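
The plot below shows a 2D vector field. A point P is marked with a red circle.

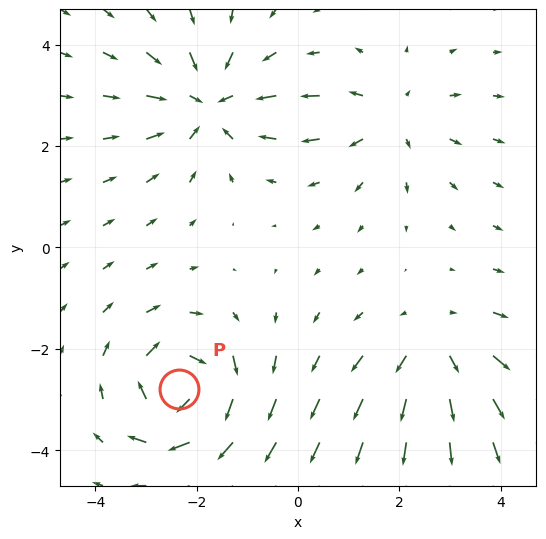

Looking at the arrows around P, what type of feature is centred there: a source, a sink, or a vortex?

vortex

At P (-2.3, -2.8) the arrows circulate clockwise. Divergence ≈0, curl about -5 — near-zero divergence with nonzero curl is a vortex.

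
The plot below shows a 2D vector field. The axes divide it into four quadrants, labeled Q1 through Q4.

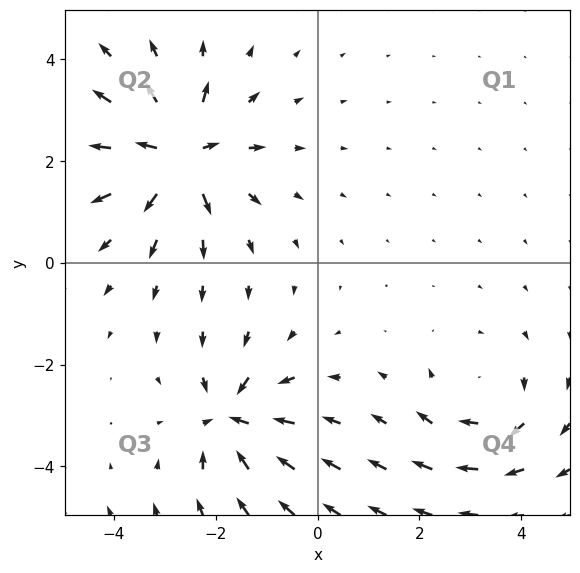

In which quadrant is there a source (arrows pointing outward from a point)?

Q2

The source sits at approximately (-2.7, 2.1), which lies in quadrant Q2. The divergence there is about +7, positive as expected for a source.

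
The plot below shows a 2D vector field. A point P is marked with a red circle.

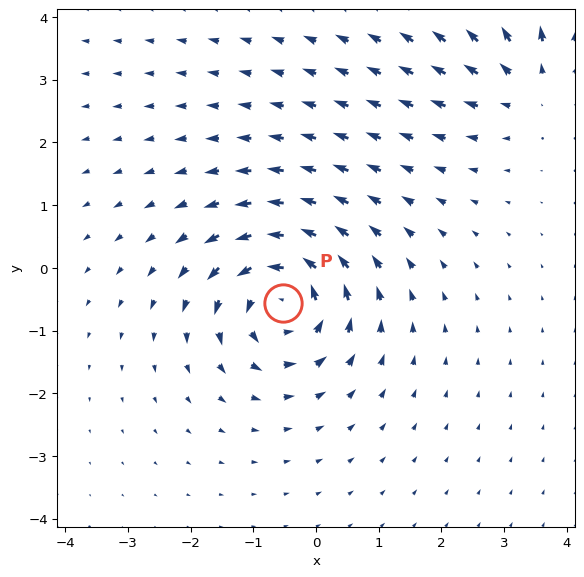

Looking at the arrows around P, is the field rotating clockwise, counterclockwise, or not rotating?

counterclockwise

Near P at (-0.5, -0.6) the arrows circulate counterclockwise. The curl (z-component) there is about +5; positive curl means counterclockwise rotation.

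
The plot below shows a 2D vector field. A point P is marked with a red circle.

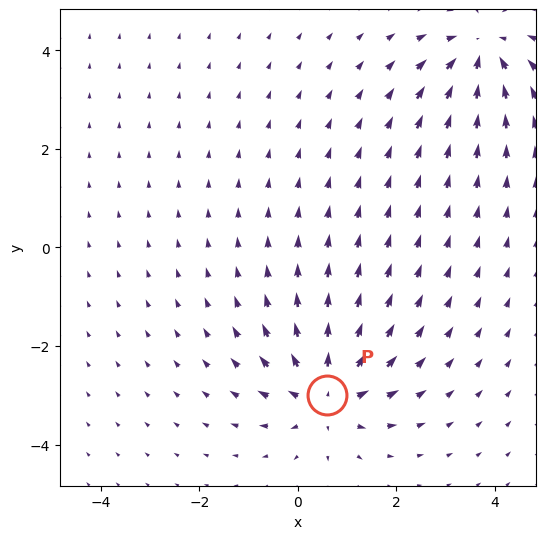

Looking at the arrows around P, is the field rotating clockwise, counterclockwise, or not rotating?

Near P at (0.6, -3.0) the arrows show no circulation. The curl there is ≈0.

not rotating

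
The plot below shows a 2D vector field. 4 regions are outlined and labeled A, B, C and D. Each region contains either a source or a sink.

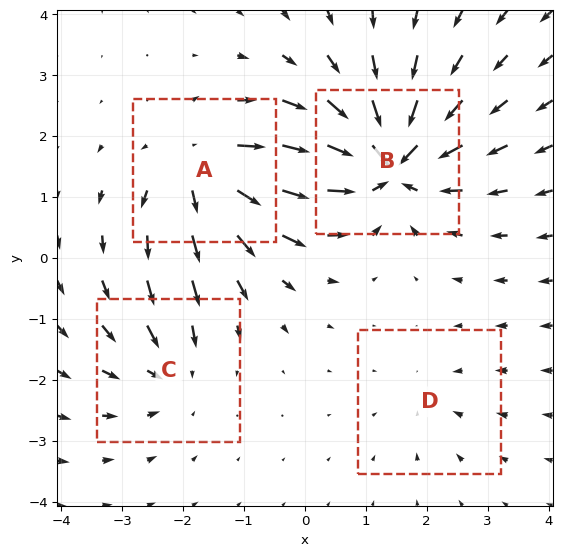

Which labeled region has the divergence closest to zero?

D

Divergence at each region's feature centre — A: about +6, B: about -8, C: about -4, D: about -2. Region D is closest to zero.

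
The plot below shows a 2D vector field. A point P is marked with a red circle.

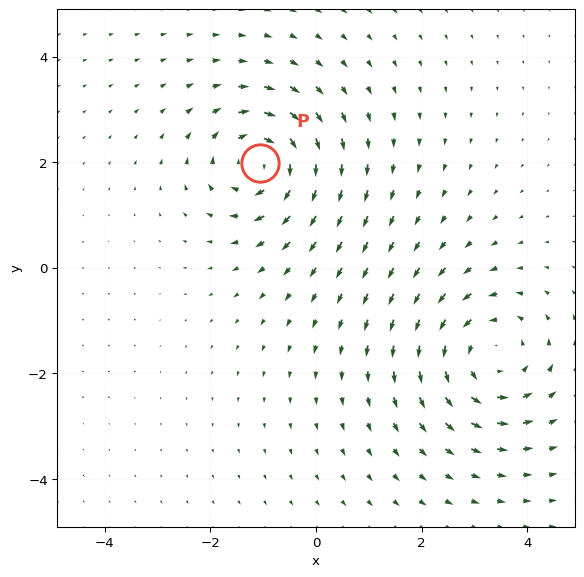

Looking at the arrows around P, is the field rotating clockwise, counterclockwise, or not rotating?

Near P at (-1.1, 2.0) the arrows circulate clockwise. The curl (z-component) there is about -4; negative curl means clockwise rotation.

clockwise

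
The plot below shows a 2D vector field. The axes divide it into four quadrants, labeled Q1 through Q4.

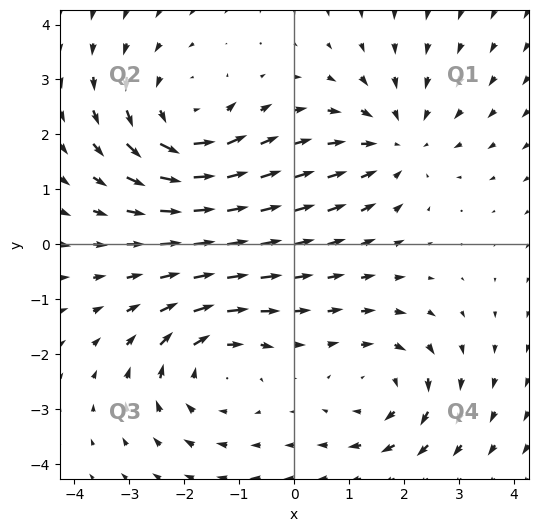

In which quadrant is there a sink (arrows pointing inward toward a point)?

The sink sits at approximately (1.9, 1.8), which lies in quadrant Q1. The divergence there is about -3, negative as expected for a sink.

Q1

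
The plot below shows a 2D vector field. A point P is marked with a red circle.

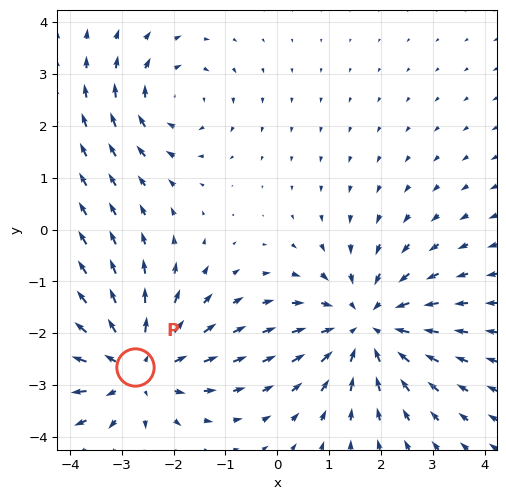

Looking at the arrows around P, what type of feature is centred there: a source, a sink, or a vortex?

At P (-2.7, -2.6) the arrows spread outward. Divergence about +4, curl ≈0 — positive divergence with near-zero curl is a source.

source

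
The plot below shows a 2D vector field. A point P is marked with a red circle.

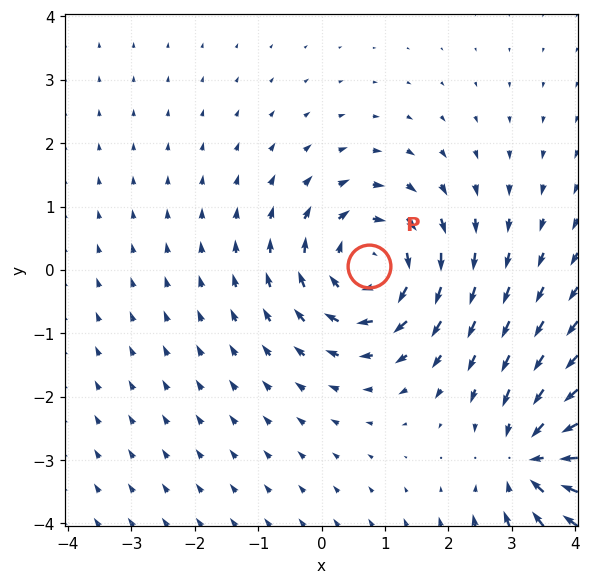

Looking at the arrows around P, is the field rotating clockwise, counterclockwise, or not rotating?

clockwise

Near P at (0.8, 0.1) the arrows circulate clockwise. The curl (z-component) there is about -3; negative curl means clockwise rotation.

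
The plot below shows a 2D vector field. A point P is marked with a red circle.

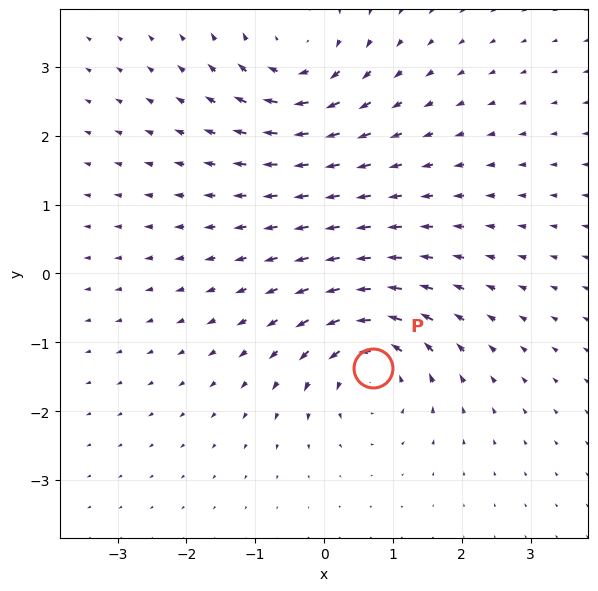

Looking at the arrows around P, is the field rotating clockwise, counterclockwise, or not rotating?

Near P at (0.7, -1.4) the arrows circulate counterclockwise. The curl (z-component) there is about +7; positive curl means counterclockwise rotation.

counterclockwise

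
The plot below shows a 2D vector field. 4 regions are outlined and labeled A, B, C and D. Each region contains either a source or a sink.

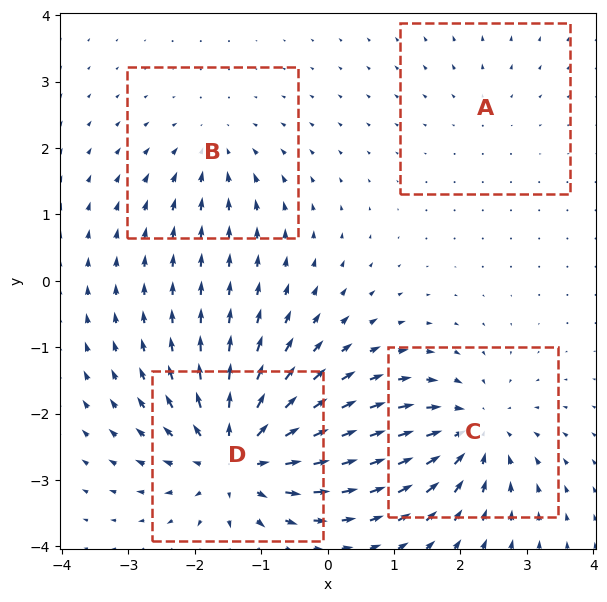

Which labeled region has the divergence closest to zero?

Divergence at each region's feature centre — A: about +2, B: about -4, C: about -6, D: about +8. Region A is closest to zero.

A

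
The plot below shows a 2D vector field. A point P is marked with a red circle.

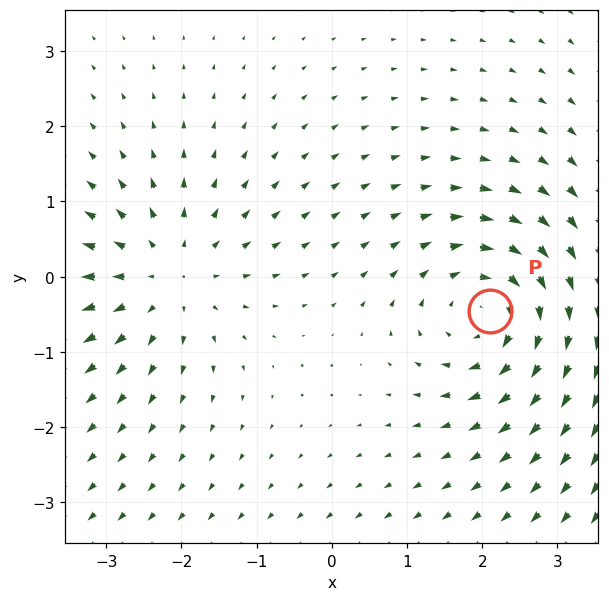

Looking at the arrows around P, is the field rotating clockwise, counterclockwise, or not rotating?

Near P at (2.1, -0.5) the arrows circulate clockwise. The curl (z-component) there is about -5; negative curl means clockwise rotation.

clockwise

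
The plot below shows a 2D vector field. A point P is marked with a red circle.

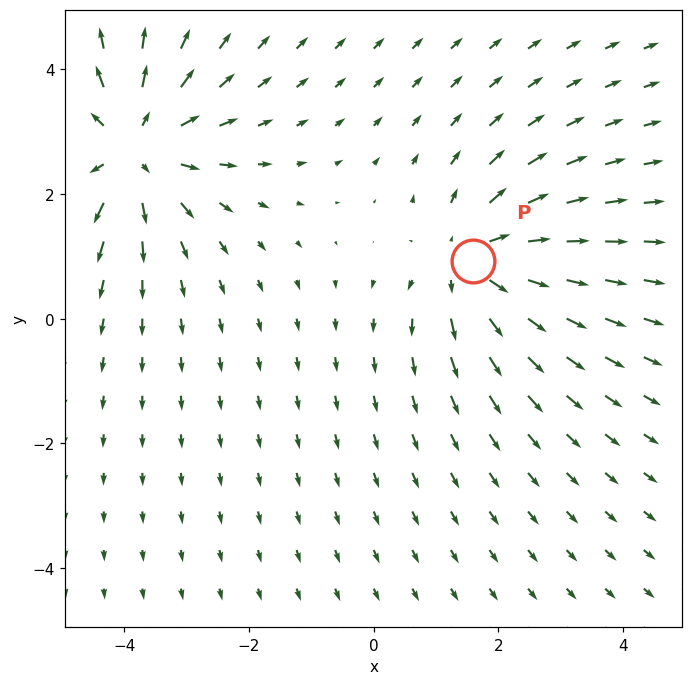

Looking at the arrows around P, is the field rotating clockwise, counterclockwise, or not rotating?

Near P at (1.6, 0.9) the arrows show no circulation. The curl there is ≈0.

not rotating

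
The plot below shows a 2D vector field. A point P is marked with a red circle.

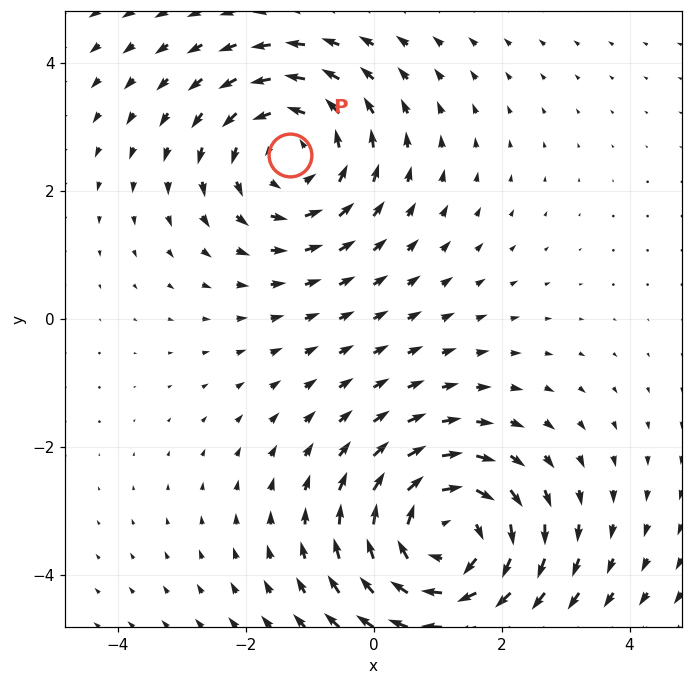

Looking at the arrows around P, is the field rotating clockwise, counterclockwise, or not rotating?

Near P at (-1.3, 2.6) the arrows circulate counterclockwise. The curl (z-component) there is about +2; positive curl means counterclockwise rotation.

counterclockwise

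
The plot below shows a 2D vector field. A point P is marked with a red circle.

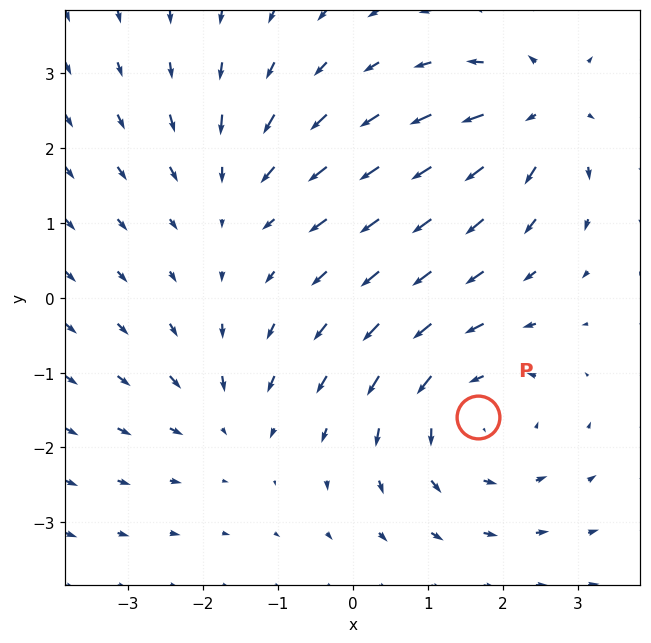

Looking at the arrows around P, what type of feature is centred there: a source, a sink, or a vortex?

vortex

At P (1.7, -1.6) the arrows circulate counterclockwise. Divergence ≈0, curl about +4 — near-zero divergence with nonzero curl is a vortex.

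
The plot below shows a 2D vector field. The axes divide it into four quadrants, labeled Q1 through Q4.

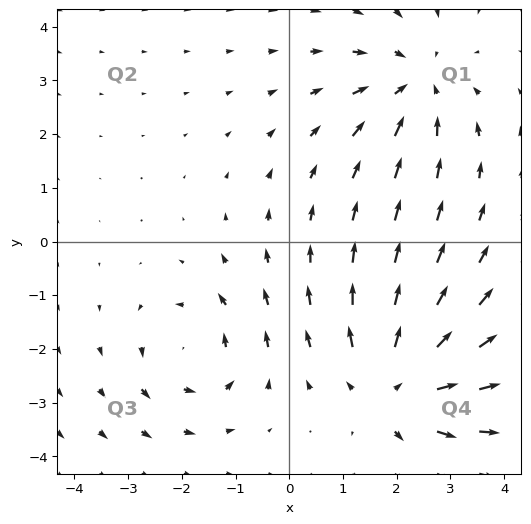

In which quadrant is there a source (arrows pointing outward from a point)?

The source sits at approximately (2.0, -2.7), which lies in quadrant Q4. The divergence there is about +4, positive as expected for a source.

Q4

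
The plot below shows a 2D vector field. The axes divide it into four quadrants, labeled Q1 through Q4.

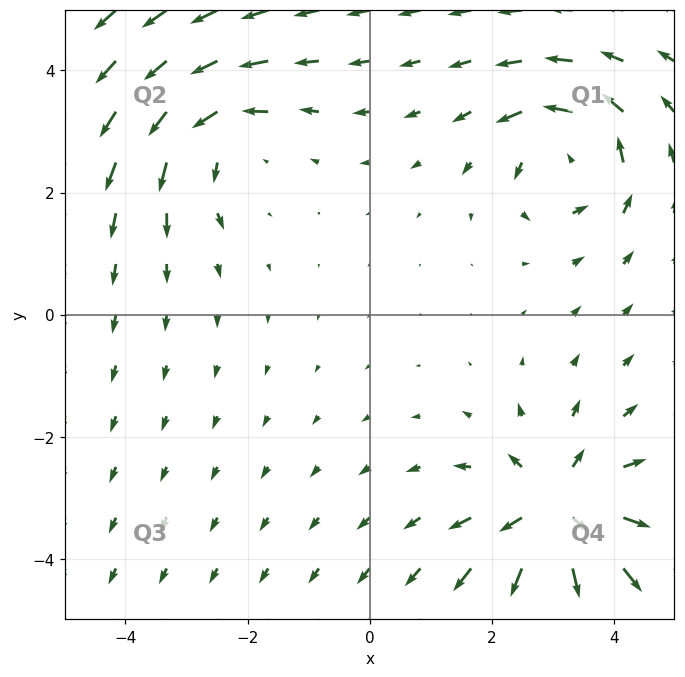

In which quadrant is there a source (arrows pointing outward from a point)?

Q4

The source sits at approximately (3.1, -3.2), which lies in quadrant Q4. The divergence there is about +4, positive as expected for a source.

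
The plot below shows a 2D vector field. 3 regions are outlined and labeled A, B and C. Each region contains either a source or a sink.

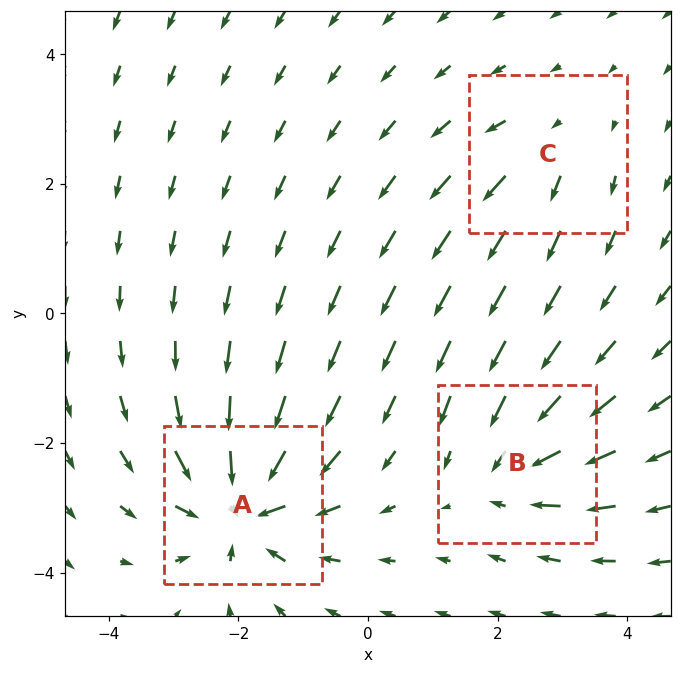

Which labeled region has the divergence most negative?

Divergence at each region's feature centre — A: about -6, B: about -4, C: about +2. Region A is most negative.

A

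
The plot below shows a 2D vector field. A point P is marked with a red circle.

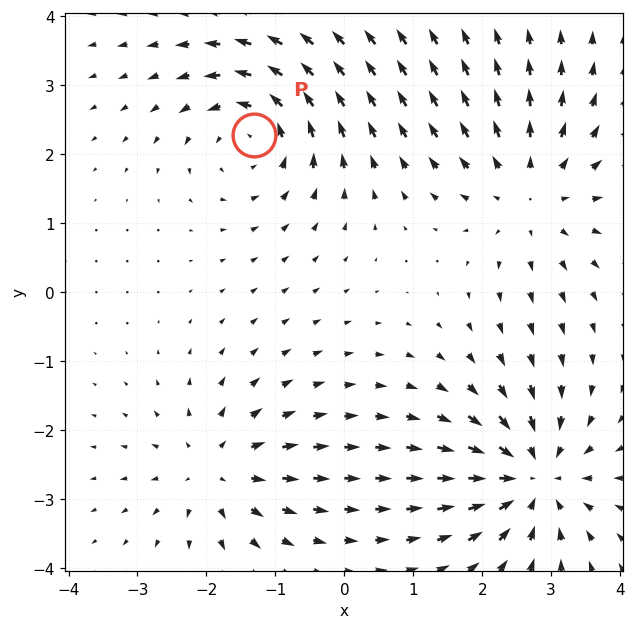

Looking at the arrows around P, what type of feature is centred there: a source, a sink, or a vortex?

vortex

At P (-1.3, 2.3) the arrows circulate counterclockwise. Divergence ≈0, curl about +5 — near-zero divergence with nonzero curl is a vortex.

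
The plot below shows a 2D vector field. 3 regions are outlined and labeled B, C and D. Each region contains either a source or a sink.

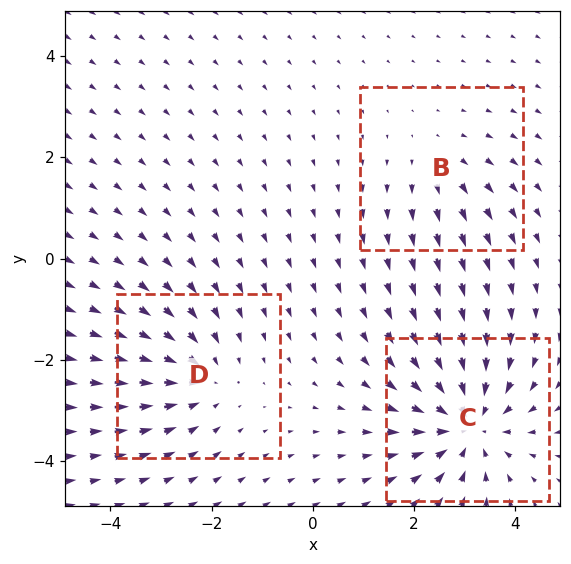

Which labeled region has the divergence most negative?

C

Divergence at each region's feature centre — B: about +2, C: about -5, D: about -3. Region C is most negative.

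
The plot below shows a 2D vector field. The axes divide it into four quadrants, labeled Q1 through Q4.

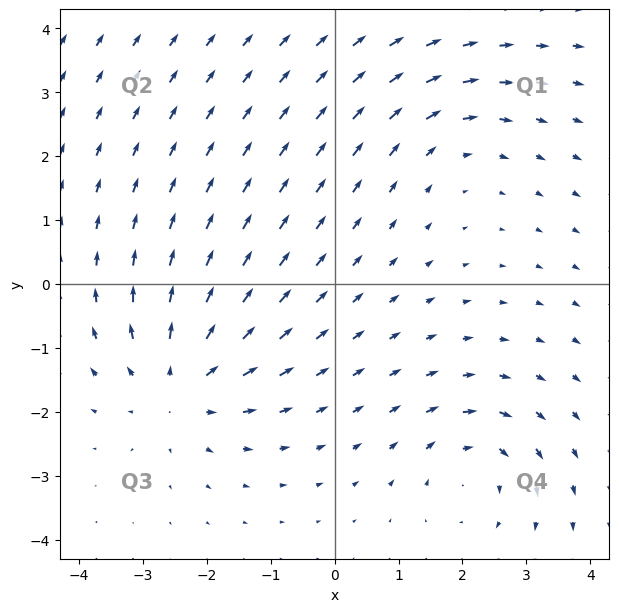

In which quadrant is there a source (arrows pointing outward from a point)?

Q3

The source sits at approximately (-2.4, -1.6), which lies in quadrant Q3. The divergence there is about +4, positive as expected for a source.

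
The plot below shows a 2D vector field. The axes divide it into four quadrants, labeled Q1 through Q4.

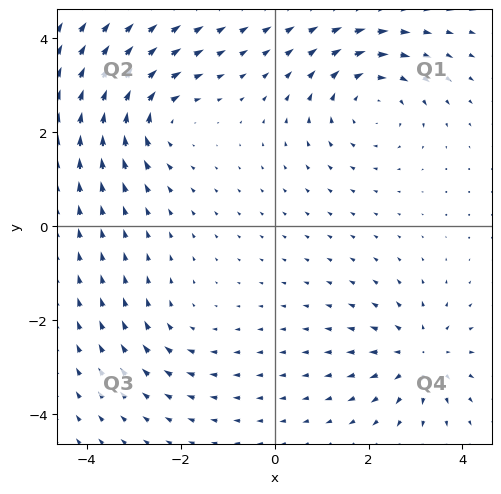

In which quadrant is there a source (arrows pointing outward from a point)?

The source sits at approximately (3.1, -2.8), which lies in quadrant Q4. The divergence there is about +4, positive as expected for a source.

Q4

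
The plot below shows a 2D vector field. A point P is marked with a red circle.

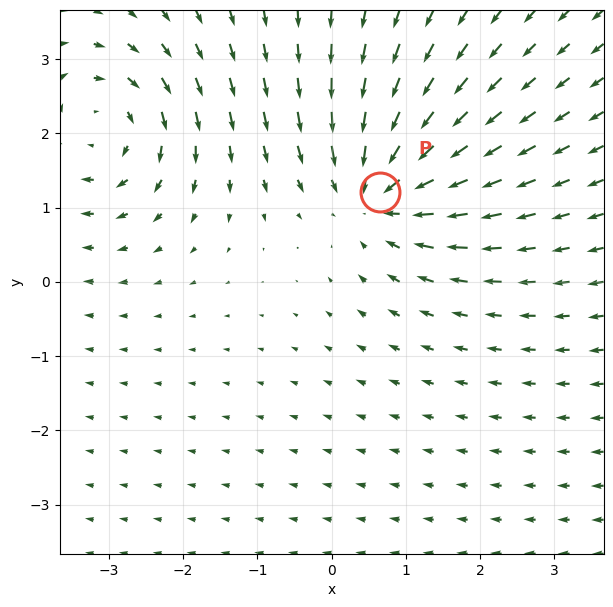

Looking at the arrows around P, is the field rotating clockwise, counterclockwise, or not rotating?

Near P at (0.7, 1.2) the arrows show no circulation. The curl there is ≈0.

not rotating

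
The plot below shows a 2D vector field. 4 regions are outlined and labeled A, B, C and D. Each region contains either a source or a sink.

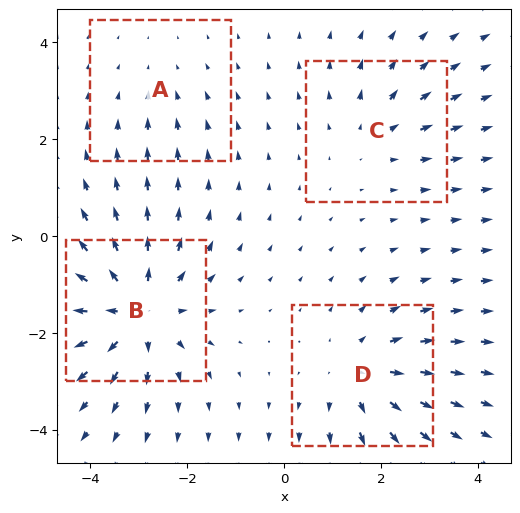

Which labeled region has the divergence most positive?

B

Divergence at each region's feature centre — A: about -2, B: about +6, C: about +3, D: about +4. Region B is most positive.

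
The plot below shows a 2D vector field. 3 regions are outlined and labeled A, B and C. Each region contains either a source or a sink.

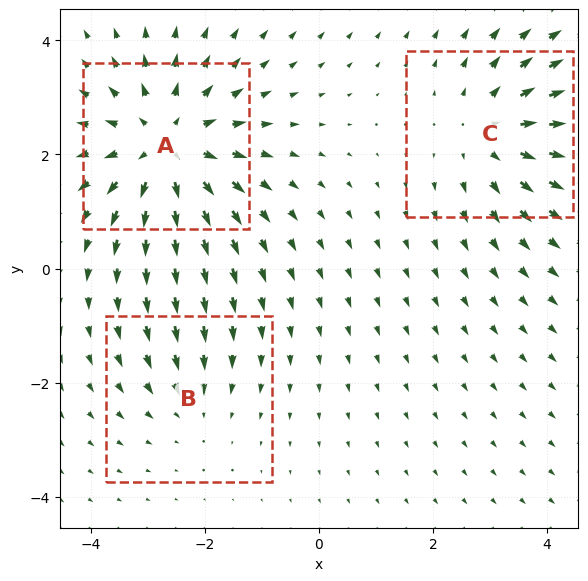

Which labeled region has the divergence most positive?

A

Divergence at each region's feature centre — A: about +4, B: about -2, C: about +3. Region A is most positive.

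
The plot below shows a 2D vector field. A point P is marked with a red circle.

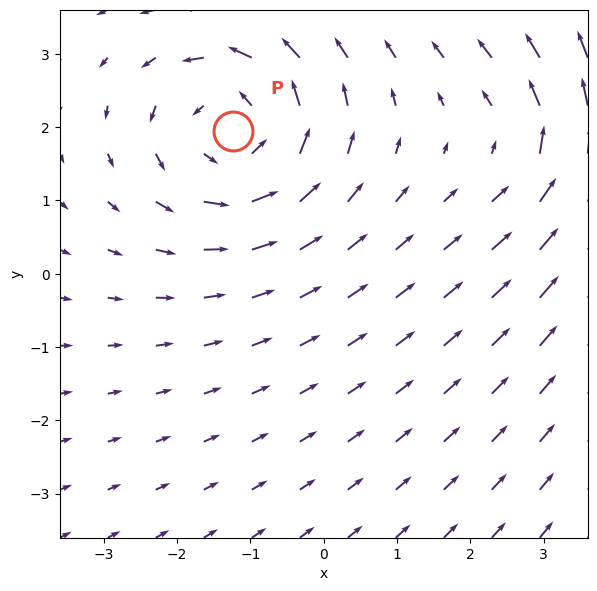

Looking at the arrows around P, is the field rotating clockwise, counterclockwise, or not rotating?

counterclockwise

Near P at (-1.2, 2.0) the arrows circulate counterclockwise. The curl (z-component) there is about +4; positive curl means counterclockwise rotation.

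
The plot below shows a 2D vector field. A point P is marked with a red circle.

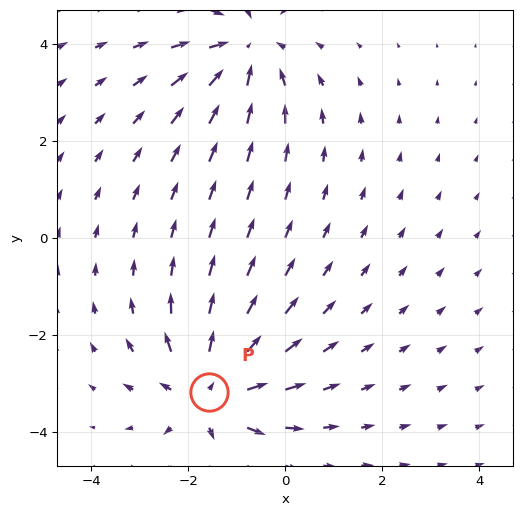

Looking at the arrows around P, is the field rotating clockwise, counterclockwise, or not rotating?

Near P at (-1.6, -3.2) the arrows show no circulation. The curl there is ≈0.

not rotating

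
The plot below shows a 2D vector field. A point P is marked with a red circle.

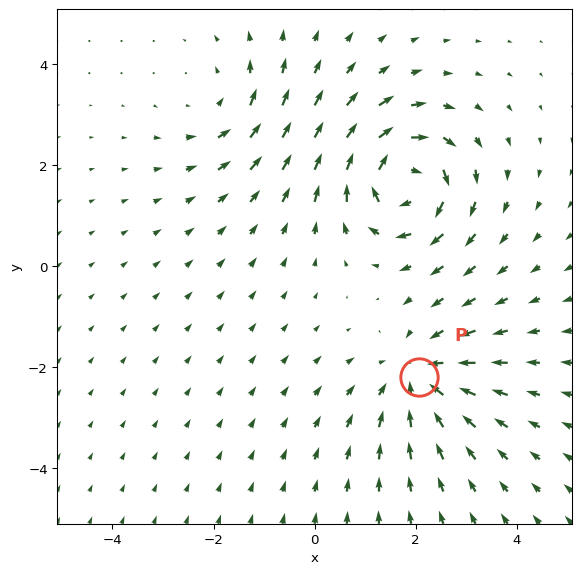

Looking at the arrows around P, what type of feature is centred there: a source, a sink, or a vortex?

sink

At P (2.1, -2.2) the arrows converge inward. Divergence about -3, curl ≈0 — negative divergence with near-zero curl is a sink.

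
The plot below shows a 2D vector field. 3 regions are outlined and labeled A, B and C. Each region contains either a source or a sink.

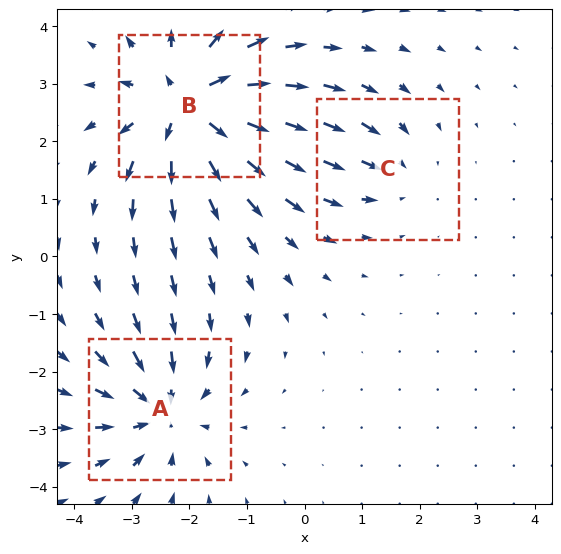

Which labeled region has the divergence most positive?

B

Divergence at each region's feature centre — A: about -4, B: about +6, C: about -2. Region B is most positive.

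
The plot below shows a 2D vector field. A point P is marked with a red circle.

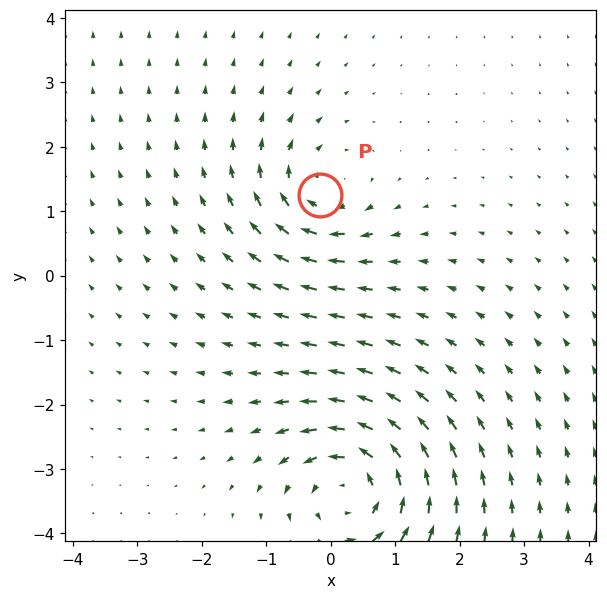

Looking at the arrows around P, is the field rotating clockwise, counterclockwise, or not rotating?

clockwise

Near P at (-0.2, 1.3) the arrows circulate clockwise. The curl (z-component) there is about -4; negative curl means clockwise rotation.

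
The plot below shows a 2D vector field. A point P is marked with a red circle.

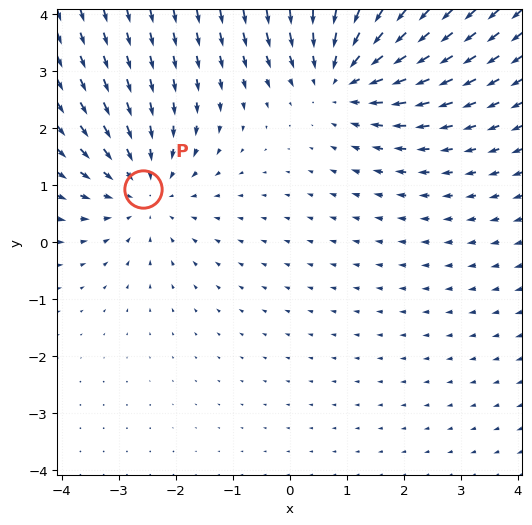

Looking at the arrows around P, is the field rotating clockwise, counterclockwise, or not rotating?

Near P at (-2.6, 0.9) the arrows show no circulation. The curl there is ≈0.

not rotating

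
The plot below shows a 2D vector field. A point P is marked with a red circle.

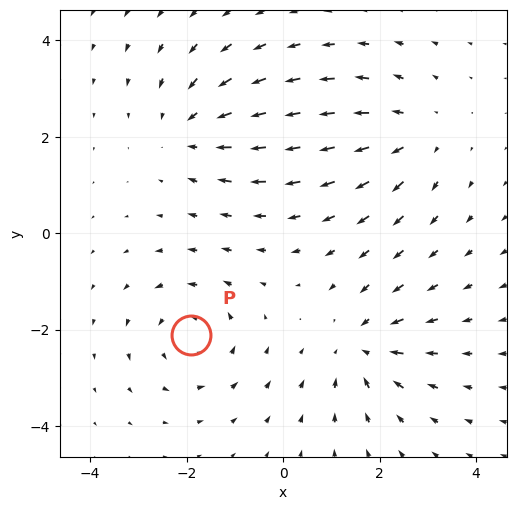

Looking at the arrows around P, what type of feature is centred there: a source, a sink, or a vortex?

vortex

At P (-1.9, -2.1) the arrows circulate counterclockwise. Divergence ≈0, curl about +4 — near-zero divergence with nonzero curl is a vortex.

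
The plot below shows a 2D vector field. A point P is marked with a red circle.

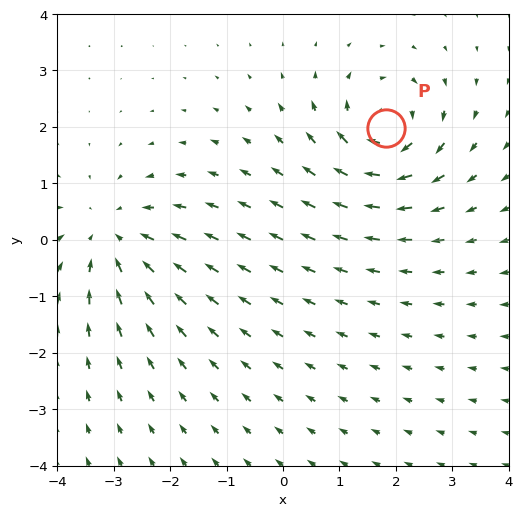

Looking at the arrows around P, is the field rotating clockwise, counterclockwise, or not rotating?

Near P at (1.8, 2.0) the arrows circulate clockwise. The curl (z-component) there is about -6; negative curl means clockwise rotation.

clockwise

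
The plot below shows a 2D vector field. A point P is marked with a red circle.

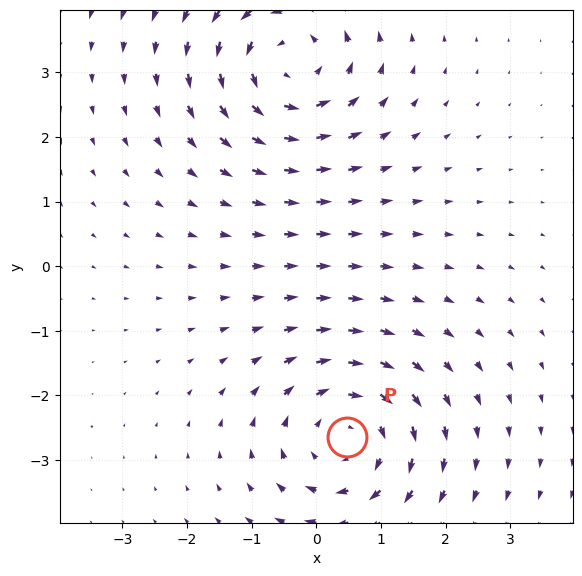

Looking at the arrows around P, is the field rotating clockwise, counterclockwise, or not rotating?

clockwise

Near P at (0.5, -2.6) the arrows circulate clockwise. The curl (z-component) there is about -3; negative curl means clockwise rotation.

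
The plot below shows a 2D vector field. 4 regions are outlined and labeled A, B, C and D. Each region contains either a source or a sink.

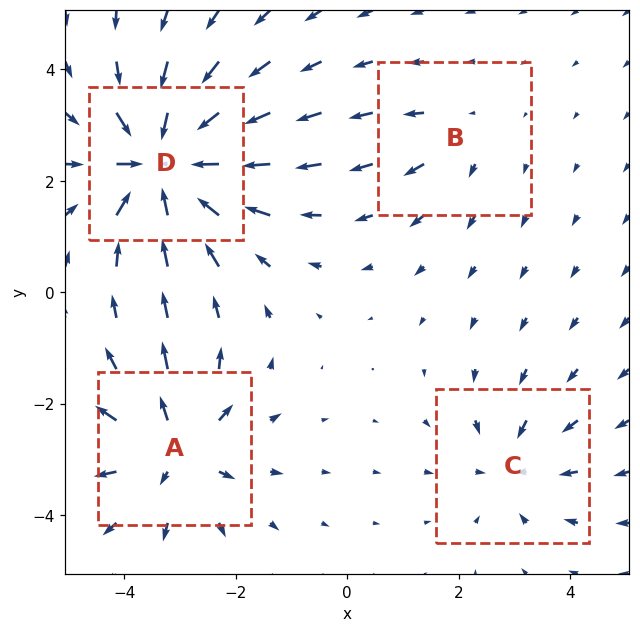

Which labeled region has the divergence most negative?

D

Divergence at each region's feature centre — A: about +6, B: about +2, C: about -4, D: about -8. Region D is most negative.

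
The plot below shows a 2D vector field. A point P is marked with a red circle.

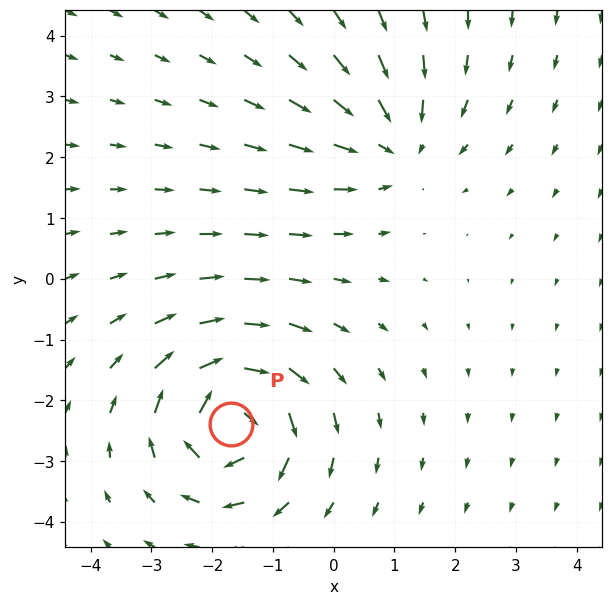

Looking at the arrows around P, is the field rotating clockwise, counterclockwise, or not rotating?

clockwise

Near P at (-1.7, -2.4) the arrows circulate clockwise. The curl (z-component) there is about -4; negative curl means clockwise rotation.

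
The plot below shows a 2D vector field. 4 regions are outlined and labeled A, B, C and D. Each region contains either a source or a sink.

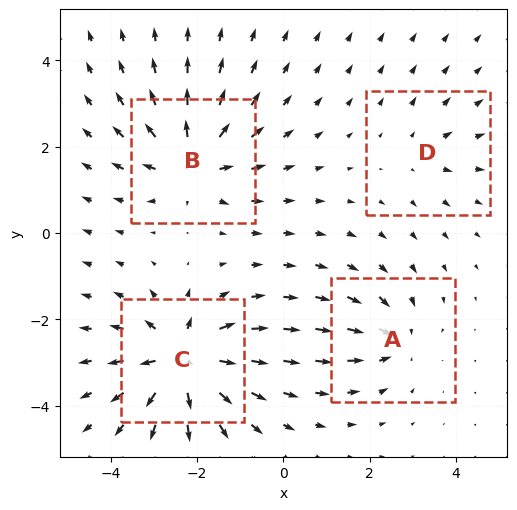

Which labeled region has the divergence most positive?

Divergence at each region's feature centre — A: about -4, B: about +6, C: about +8, D: about +2. Region C is most positive.

C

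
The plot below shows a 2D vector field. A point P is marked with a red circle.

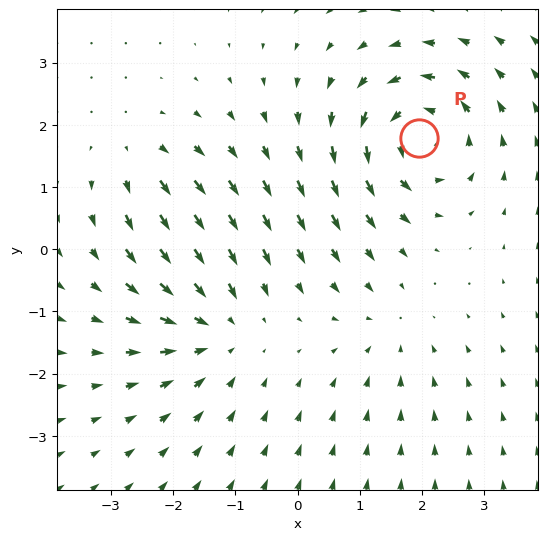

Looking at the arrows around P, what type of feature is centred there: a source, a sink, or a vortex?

At P (2.0, 1.8) the arrows circulate counterclockwise. Divergence ≈0, curl about +6 — near-zero divergence with nonzero curl is a vortex.

vortex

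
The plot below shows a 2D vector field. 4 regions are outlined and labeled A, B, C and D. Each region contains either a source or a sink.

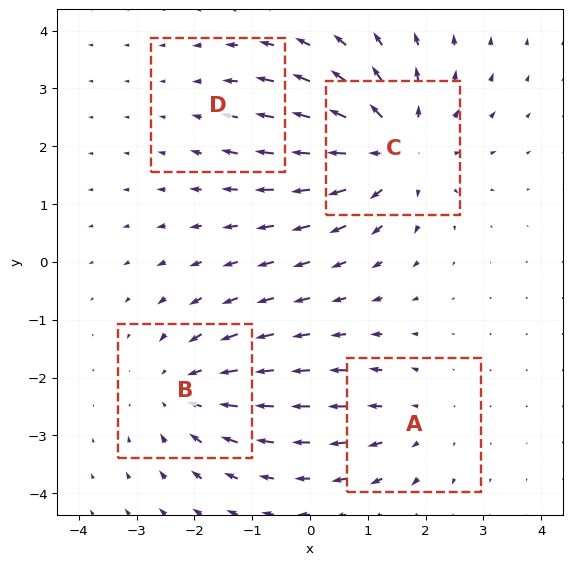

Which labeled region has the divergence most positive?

Divergence at each region's feature centre — A: about +3, B: about -4, C: about +6, D: about -2. Region C is most positive.

C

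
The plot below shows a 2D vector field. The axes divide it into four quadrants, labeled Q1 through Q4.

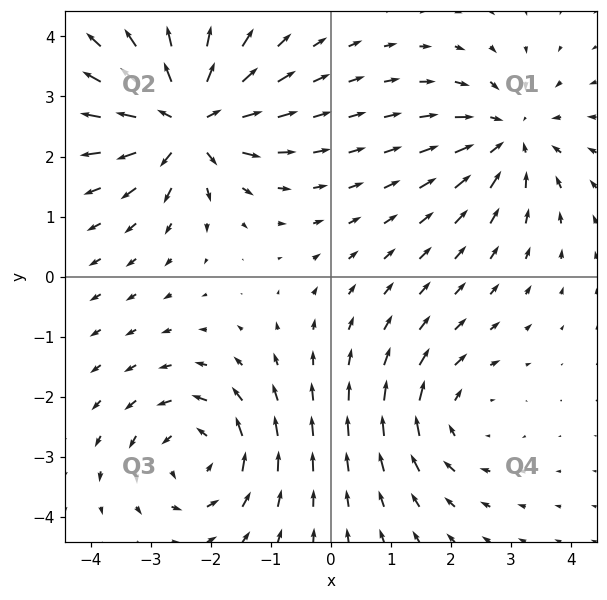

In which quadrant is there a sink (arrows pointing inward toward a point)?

Q1

The sink sits at approximately (3.0, 2.3), which lies in quadrant Q1. The divergence there is about -4, negative as expected for a sink.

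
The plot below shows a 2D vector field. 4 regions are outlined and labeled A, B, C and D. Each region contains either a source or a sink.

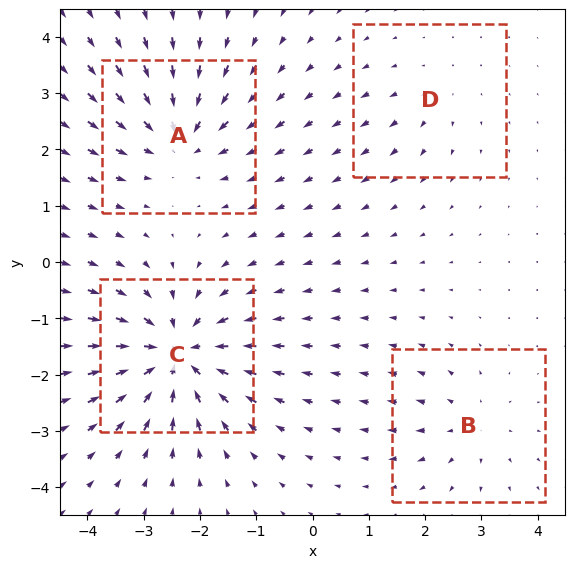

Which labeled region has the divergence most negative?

C

Divergence at each region's feature centre — A: about -6, B: about +4, C: about -8, D: about +2. Region C is most negative.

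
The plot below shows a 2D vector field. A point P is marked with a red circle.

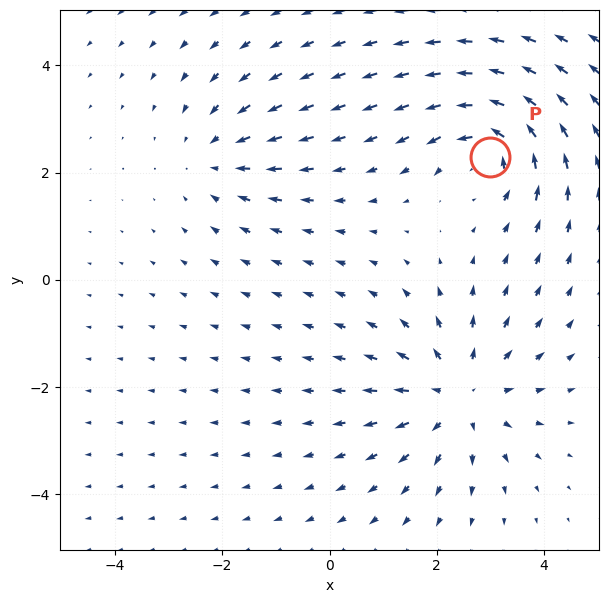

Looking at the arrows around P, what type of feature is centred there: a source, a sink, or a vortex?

vortex

At P (3.0, 2.3) the arrows circulate counterclockwise. Divergence ≈0, curl about +5 — near-zero divergence with nonzero curl is a vortex.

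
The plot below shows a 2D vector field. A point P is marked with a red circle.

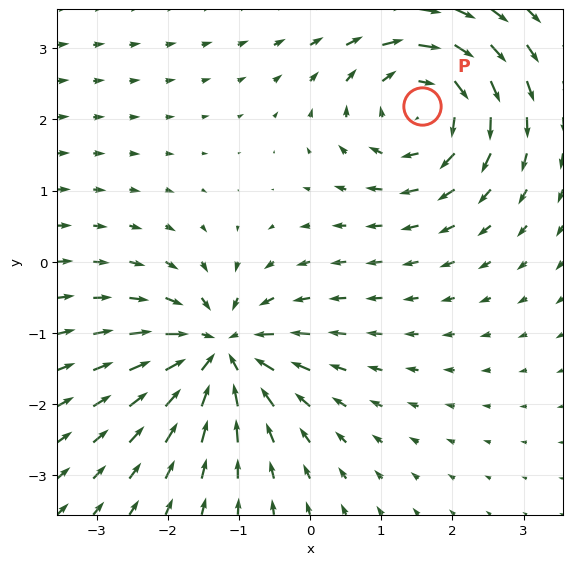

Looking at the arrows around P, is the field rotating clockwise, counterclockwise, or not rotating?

clockwise

Near P at (1.6, 2.2) the arrows circulate clockwise. The curl (z-component) there is about -5; negative curl means clockwise rotation.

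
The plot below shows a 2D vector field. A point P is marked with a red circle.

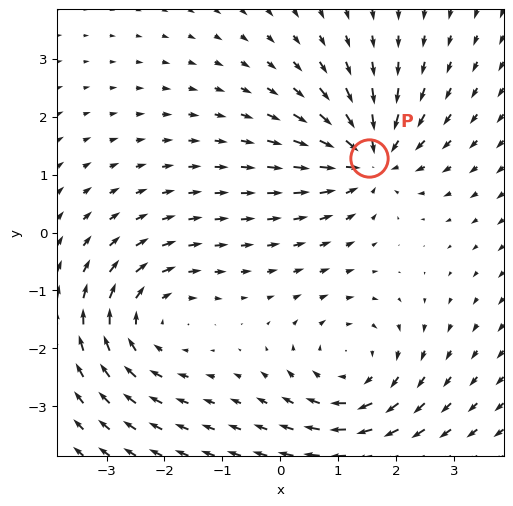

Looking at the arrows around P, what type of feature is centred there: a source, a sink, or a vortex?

sink

At P (1.5, 1.3) the arrows converge inward. Divergence about -5, curl ≈0 — negative divergence with near-zero curl is a sink.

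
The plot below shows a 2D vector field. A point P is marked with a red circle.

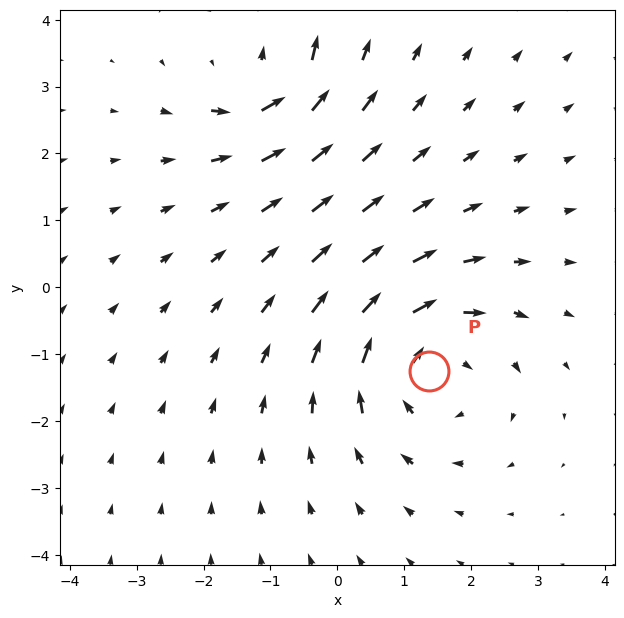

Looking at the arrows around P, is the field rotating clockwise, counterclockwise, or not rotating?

clockwise

Near P at (1.4, -1.3) the arrows circulate clockwise. The curl (z-component) there is about -4; negative curl means clockwise rotation.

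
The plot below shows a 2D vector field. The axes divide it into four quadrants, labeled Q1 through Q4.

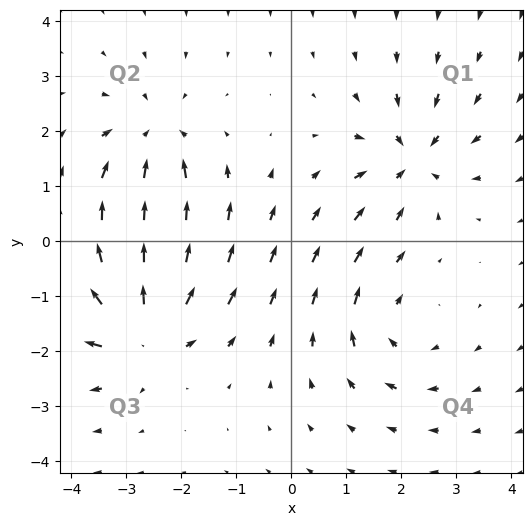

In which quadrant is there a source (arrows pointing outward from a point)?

The source sits at approximately (-2.7, -1.6), which lies in quadrant Q3. The divergence there is about +7, positive as expected for a source.

Q3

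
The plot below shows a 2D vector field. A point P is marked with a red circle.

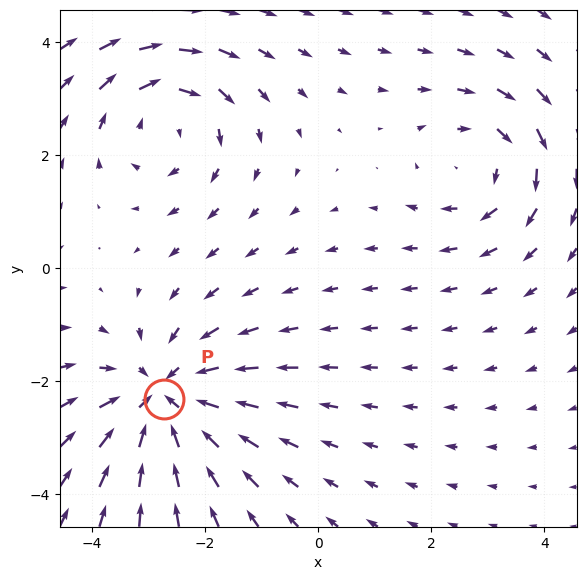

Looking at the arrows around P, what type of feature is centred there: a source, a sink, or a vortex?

At P (-2.7, -2.3) the arrows converge inward. Divergence about -4, curl ≈0 — negative divergence with near-zero curl is a sink.

sink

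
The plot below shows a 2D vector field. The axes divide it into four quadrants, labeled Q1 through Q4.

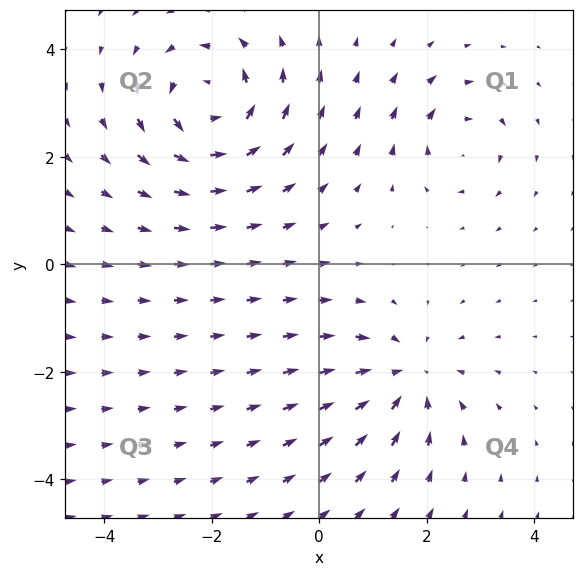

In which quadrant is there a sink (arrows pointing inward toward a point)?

The sink sits at approximately (1.6, -2.1), which lies in quadrant Q4. The divergence there is about -4, negative as expected for a sink.

Q4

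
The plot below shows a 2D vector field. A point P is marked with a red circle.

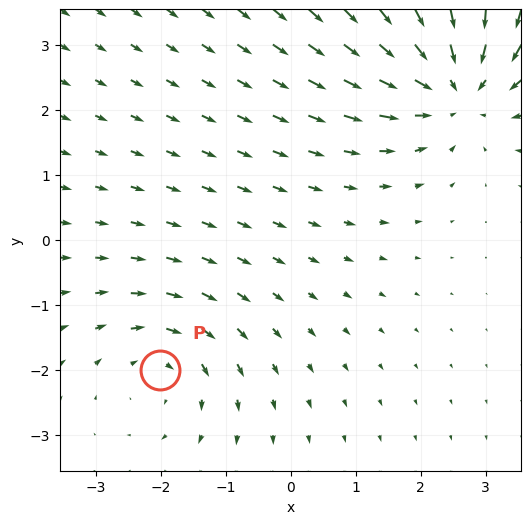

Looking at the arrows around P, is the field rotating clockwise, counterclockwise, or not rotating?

Near P at (-2.0, -2.0) the arrows circulate clockwise. The curl (z-component) there is about -3; negative curl means clockwise rotation.

clockwise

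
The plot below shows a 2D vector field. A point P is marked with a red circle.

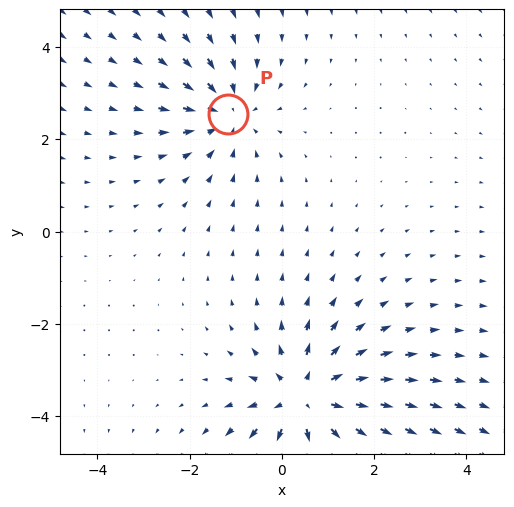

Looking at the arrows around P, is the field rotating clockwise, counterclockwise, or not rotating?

not rotating

Near P at (-1.2, 2.5) the arrows show no circulation. The curl there is ≈0.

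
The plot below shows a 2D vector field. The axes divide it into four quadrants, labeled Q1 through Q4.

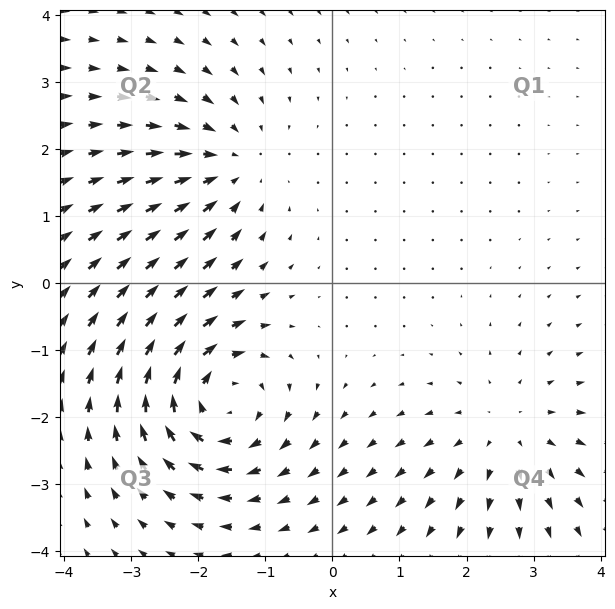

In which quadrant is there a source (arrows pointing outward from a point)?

Q4

The source sits at approximately (2.6, -2.3), which lies in quadrant Q4. The divergence there is about +2, positive as expected for a source.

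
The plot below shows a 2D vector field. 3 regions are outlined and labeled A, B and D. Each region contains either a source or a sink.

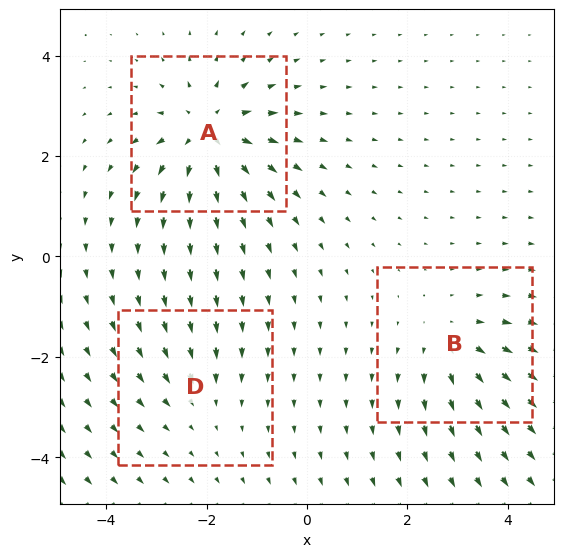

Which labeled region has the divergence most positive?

Divergence at each region's feature centre — A: about +5, B: about +3, D: about -2. Region A is most positive.

A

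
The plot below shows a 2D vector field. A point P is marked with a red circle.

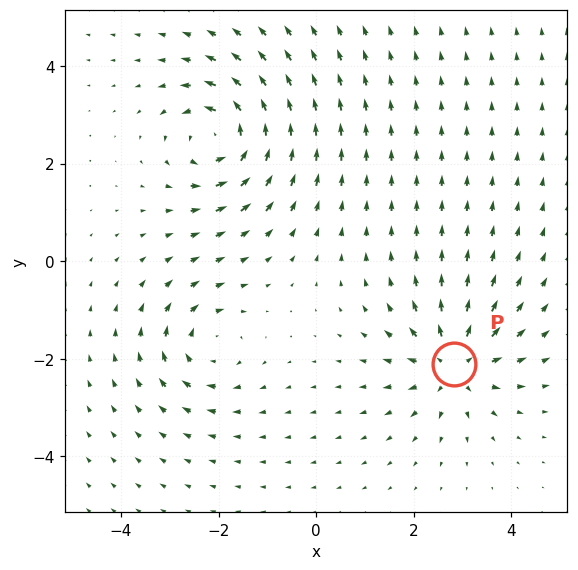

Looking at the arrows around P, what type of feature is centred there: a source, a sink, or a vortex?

At P (2.8, -2.1) the arrows spread outward. Divergence about +4, curl ≈0 — positive divergence with near-zero curl is a source.

source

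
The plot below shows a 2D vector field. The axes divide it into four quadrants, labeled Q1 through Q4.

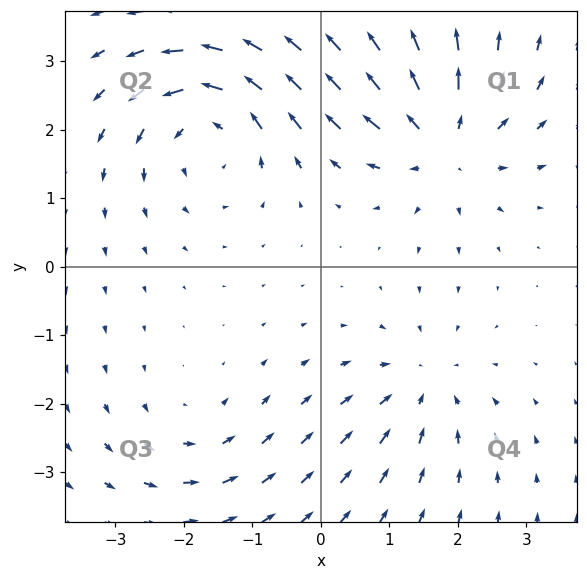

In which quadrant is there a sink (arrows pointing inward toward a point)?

Q4

The sink sits at approximately (1.5, -1.7), which lies in quadrant Q4. The divergence there is about -3, negative as expected for a sink.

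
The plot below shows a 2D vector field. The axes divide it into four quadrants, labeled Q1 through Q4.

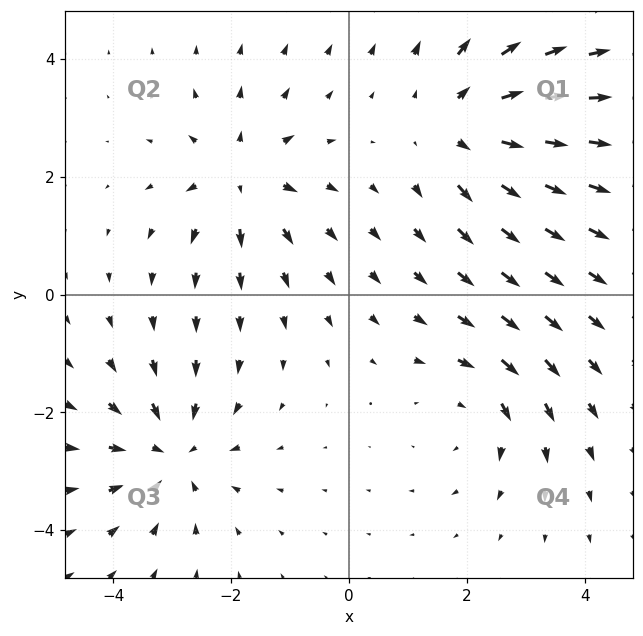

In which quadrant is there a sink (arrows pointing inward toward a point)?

The sink sits at approximately (-3.0, -2.7), which lies in quadrant Q3. The divergence there is about -4, negative as expected for a sink.

Q3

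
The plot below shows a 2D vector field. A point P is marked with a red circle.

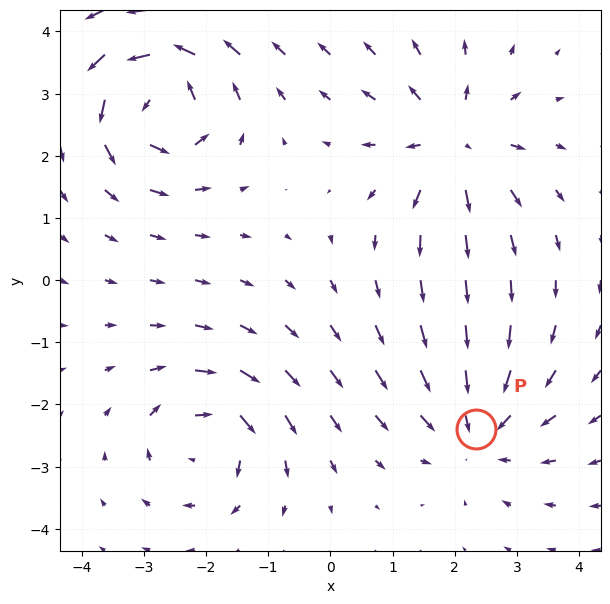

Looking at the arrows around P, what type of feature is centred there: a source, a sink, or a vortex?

At P (2.3, -2.4) the arrows converge inward. Divergence about -4, curl ≈0 — negative divergence with near-zero curl is a sink.

sink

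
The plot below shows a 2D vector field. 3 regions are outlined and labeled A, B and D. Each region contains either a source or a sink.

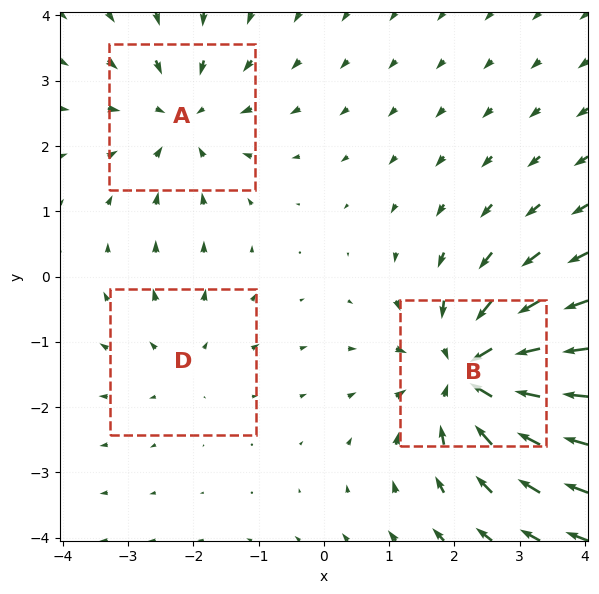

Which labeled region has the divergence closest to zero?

D

Divergence at each region's feature centre — A: about -3, B: about -5, D: about +2. Region D is closest to zero.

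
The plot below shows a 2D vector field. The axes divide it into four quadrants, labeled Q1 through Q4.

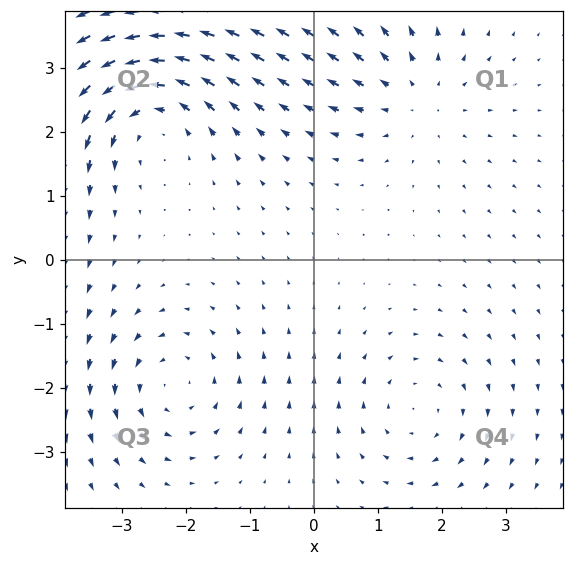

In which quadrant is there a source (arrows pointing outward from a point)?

Q1

The source sits at approximately (1.6, 2.6), which lies in quadrant Q1. The divergence there is about +3, positive as expected for a source.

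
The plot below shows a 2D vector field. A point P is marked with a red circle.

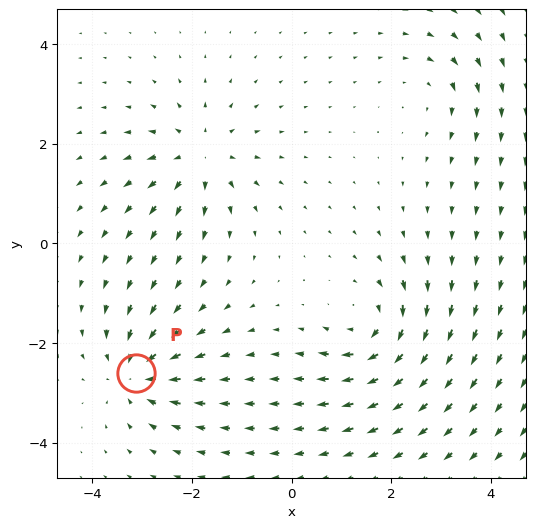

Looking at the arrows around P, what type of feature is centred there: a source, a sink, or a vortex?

At P (-3.1, -2.6) the arrows converge inward. Divergence about -6, curl ≈0 — negative divergence with near-zero curl is a sink.

sink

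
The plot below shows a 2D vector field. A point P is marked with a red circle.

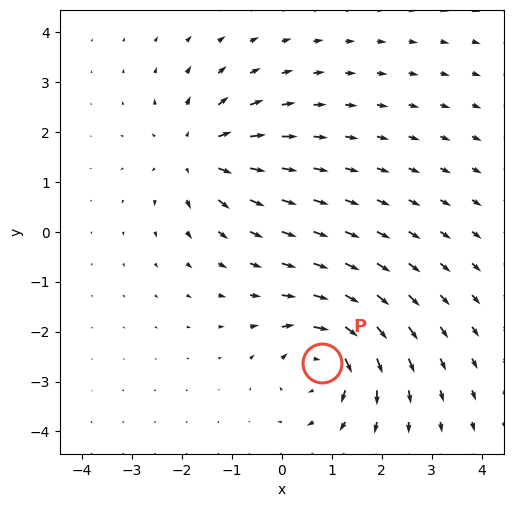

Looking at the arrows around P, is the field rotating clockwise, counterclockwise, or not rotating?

Near P at (0.8, -2.6) the arrows circulate clockwise. The curl (z-component) there is about -6; negative curl means clockwise rotation.

clockwise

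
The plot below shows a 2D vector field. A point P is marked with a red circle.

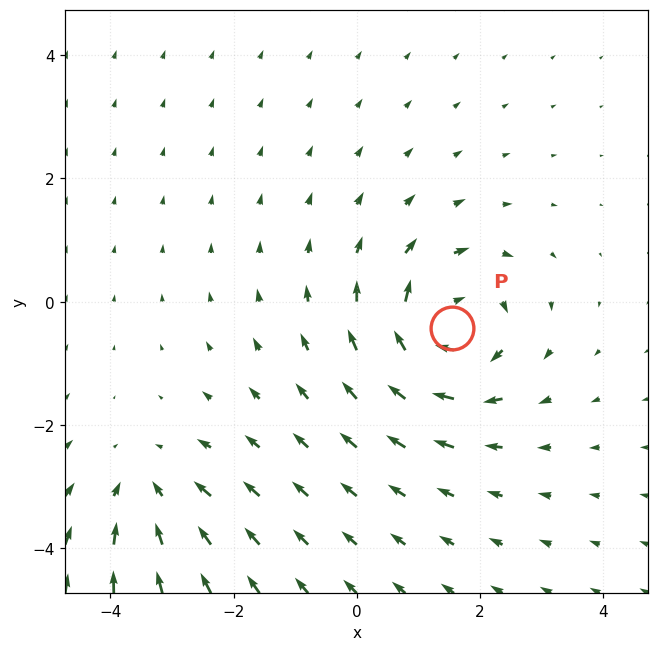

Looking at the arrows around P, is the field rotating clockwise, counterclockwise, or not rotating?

clockwise

Near P at (1.5, -0.4) the arrows circulate clockwise. The curl (z-component) there is about -6; negative curl means clockwise rotation.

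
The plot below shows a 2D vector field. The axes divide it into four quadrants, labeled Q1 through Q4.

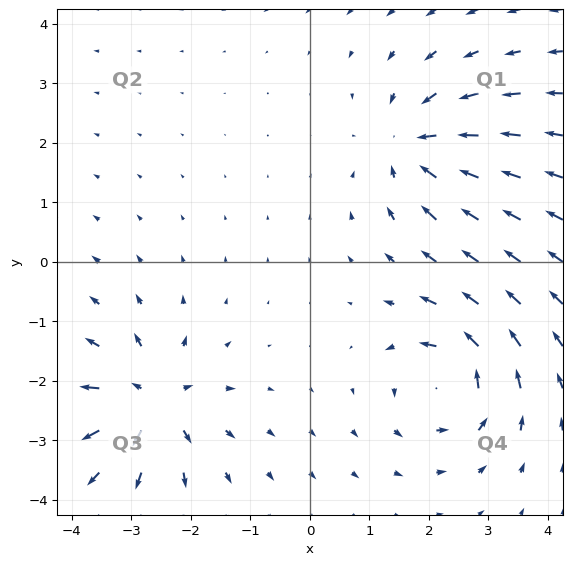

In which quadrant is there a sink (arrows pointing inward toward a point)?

Q1

The sink sits at approximately (1.8, 2.0), which lies in quadrant Q1. The divergence there is about -4, negative as expected for a sink.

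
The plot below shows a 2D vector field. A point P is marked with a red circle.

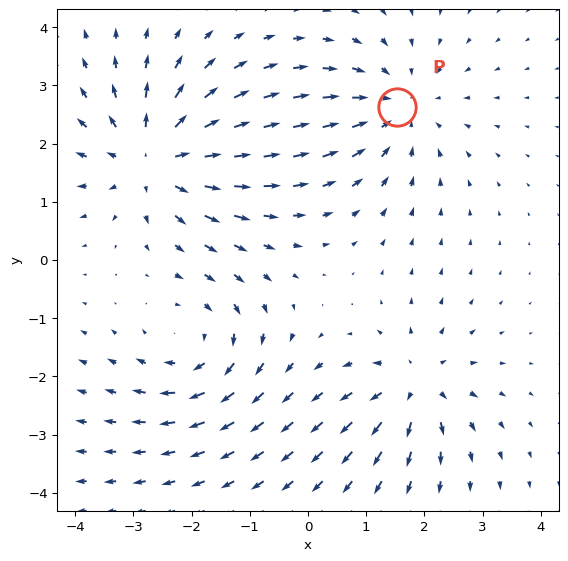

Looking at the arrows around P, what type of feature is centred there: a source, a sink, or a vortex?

sink

At P (1.5, 2.6) the arrows converge inward. Divergence about -3, curl ≈0 — negative divergence with near-zero curl is a sink.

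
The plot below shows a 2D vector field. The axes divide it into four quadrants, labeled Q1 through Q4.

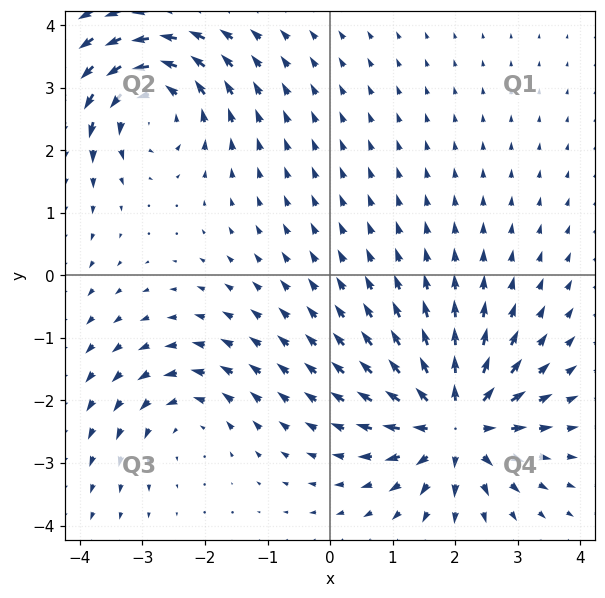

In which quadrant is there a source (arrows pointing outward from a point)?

Q4

The source sits at approximately (2.0, -2.4), which lies in quadrant Q4. The divergence there is about +6, positive as expected for a source.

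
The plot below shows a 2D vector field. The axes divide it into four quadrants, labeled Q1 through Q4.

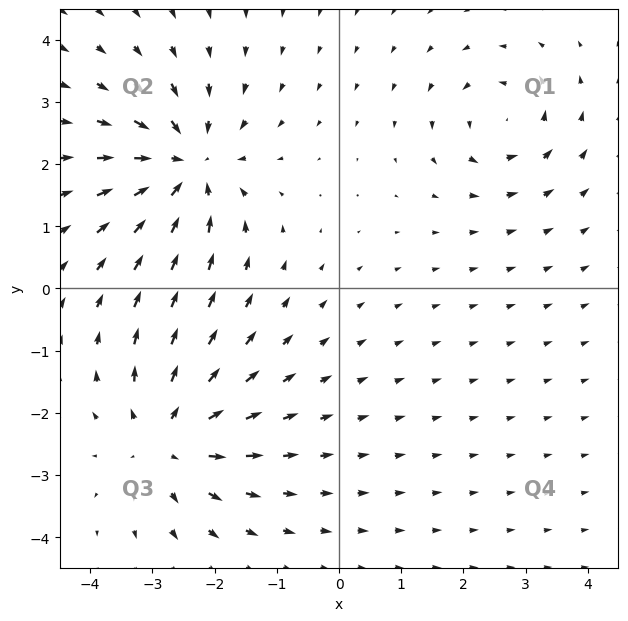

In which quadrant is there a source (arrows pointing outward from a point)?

The source sits at approximately (-2.7, -2.4), which lies in quadrant Q3. The divergence there is about +4, positive as expected for a source.

Q3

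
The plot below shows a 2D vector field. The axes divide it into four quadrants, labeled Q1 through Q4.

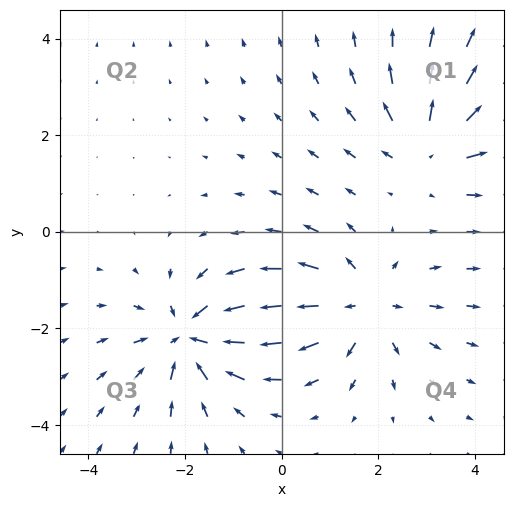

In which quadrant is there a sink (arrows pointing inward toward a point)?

Q3

The sink sits at approximately (-1.9, -2.2), which lies in quadrant Q3. The divergence there is about -5, negative as expected for a sink.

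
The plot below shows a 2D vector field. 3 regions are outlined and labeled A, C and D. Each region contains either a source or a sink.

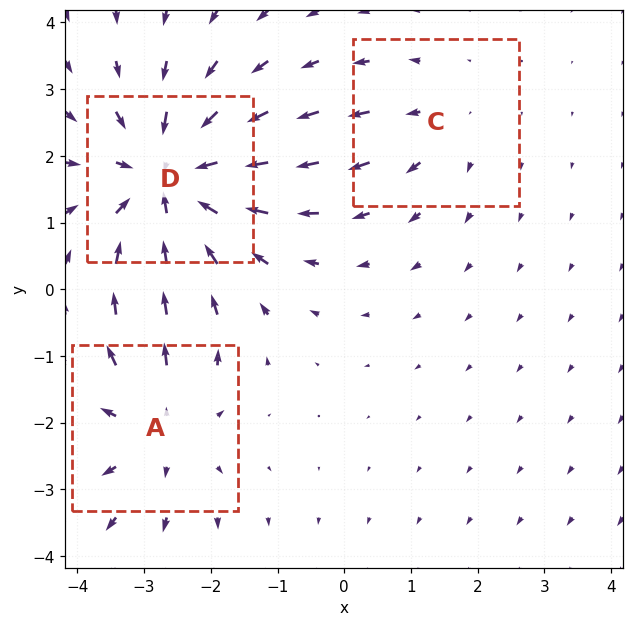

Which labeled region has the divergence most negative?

D

Divergence at each region's feature centre — A: about +3, C: about +2, D: about -4. Region D is most negative.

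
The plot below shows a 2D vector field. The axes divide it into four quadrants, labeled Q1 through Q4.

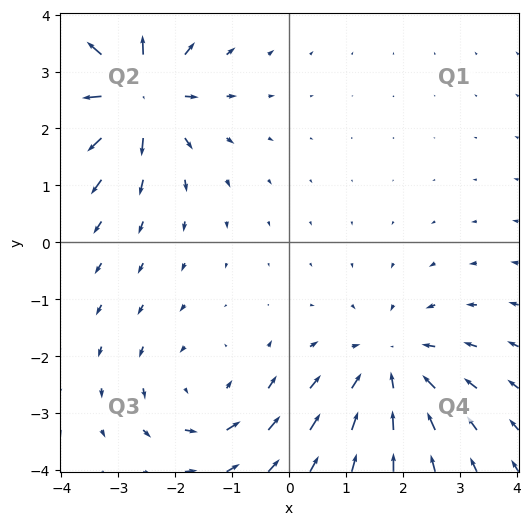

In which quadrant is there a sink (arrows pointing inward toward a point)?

The sink sits at approximately (1.8, -2.2), which lies in quadrant Q4. The divergence there is about -3, negative as expected for a sink.

Q4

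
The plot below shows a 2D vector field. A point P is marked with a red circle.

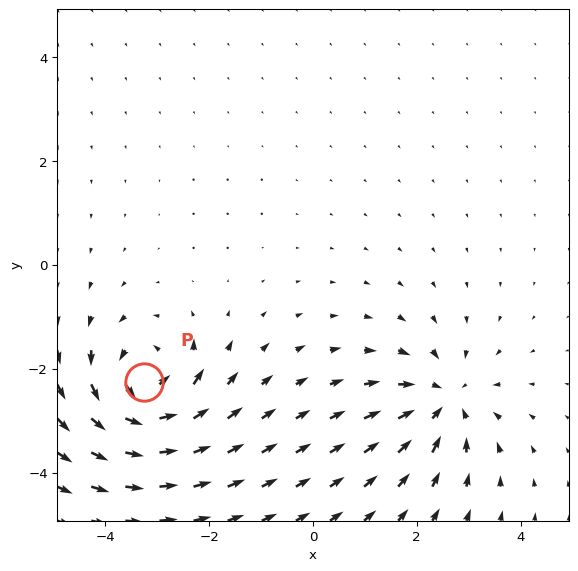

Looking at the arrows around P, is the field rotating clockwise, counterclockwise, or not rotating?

counterclockwise

Near P at (-3.3, -2.2) the arrows circulate counterclockwise. The curl (z-component) there is about +6; positive curl means counterclockwise rotation.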